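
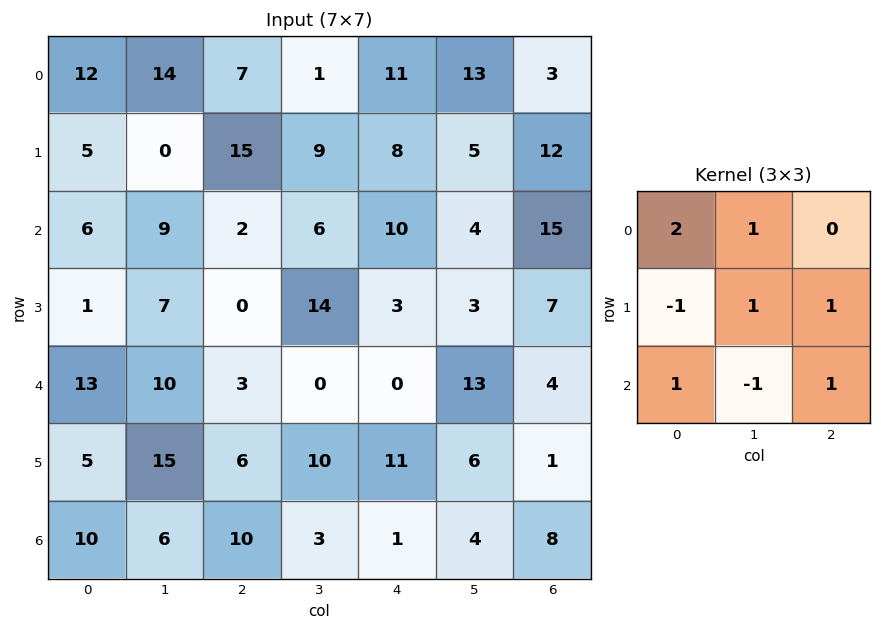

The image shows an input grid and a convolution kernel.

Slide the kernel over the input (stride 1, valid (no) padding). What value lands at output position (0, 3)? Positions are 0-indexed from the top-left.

The receptive field on the input at this output position is [1 11 13 / 9 8 5 / 6 10 4]. Elementwise product with the kernel and sum: 1·2 + 11·1 + 9·-1 + 8·1 + 5·1 + 6·1 + 10·-1 + 4·1.

17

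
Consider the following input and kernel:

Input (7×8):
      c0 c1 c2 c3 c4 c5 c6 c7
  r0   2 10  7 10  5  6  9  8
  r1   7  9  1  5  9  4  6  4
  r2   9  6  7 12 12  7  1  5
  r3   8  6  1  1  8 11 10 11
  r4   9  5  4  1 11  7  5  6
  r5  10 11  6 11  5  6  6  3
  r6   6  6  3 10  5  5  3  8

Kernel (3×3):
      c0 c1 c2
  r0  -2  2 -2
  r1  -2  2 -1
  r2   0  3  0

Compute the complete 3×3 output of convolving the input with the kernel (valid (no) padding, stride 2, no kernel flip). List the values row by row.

Output[0,0]: The receptive field on the input at this output position is [2 10 7 / 7 9 1 / 9 6 7]. Elementwise product with the kernel and sum: 2·-2 + 10·2 + 7·-2 + 7·-2 + 9·2 + 1·-1 + 6·3.

23 31 -11
-10 -19 5
-2 7 -7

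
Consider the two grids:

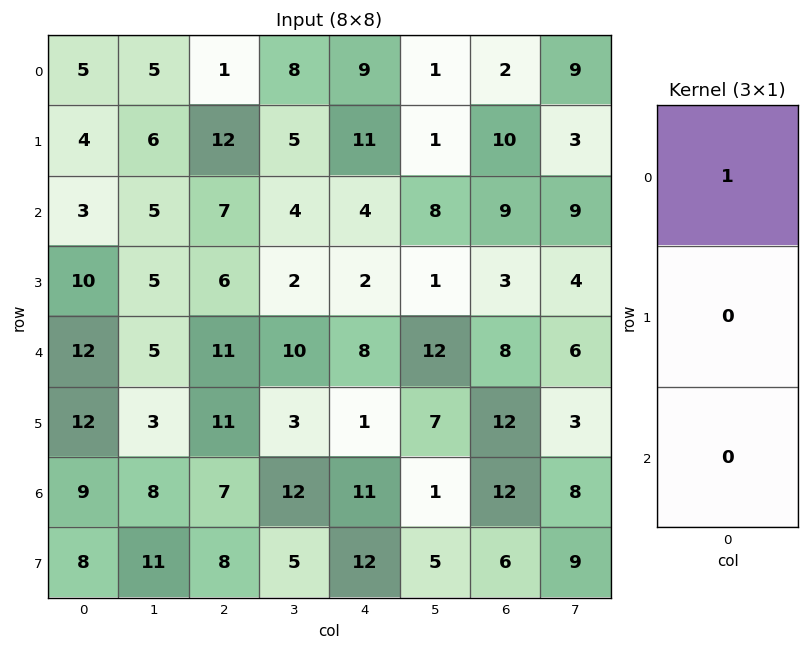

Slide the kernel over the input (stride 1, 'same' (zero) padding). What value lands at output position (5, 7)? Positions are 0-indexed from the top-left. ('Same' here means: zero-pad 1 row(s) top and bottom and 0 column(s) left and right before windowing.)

6

The receptive field on the zero-padded input at this output position is [6 / 3 / 8]. Elementwise product with the kernel and sum: 6·1.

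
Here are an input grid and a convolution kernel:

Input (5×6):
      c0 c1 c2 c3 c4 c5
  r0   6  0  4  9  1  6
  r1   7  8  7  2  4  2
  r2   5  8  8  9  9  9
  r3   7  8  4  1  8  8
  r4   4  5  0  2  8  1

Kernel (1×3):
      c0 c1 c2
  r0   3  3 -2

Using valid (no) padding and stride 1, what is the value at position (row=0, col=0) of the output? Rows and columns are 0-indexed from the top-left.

The receptive field on the input at this output position is [6 0 4]. Elementwise product with the kernel and sum: 6·3 + 0·3 + 4·-2.

10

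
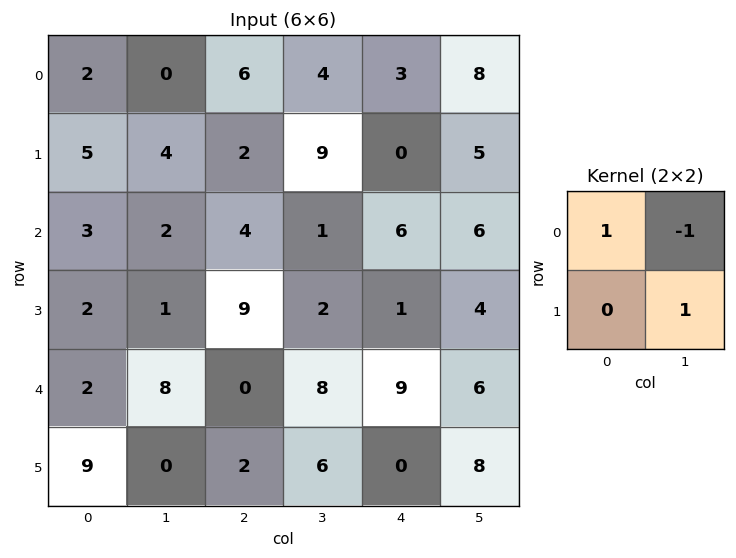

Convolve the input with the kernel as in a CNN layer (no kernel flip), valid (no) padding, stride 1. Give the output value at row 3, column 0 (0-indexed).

9

The receptive field on the input at this output position is [2 1 / 2 8]. Elementwise product with the kernel and sum: 2·1 + 1·-1 + 8·1.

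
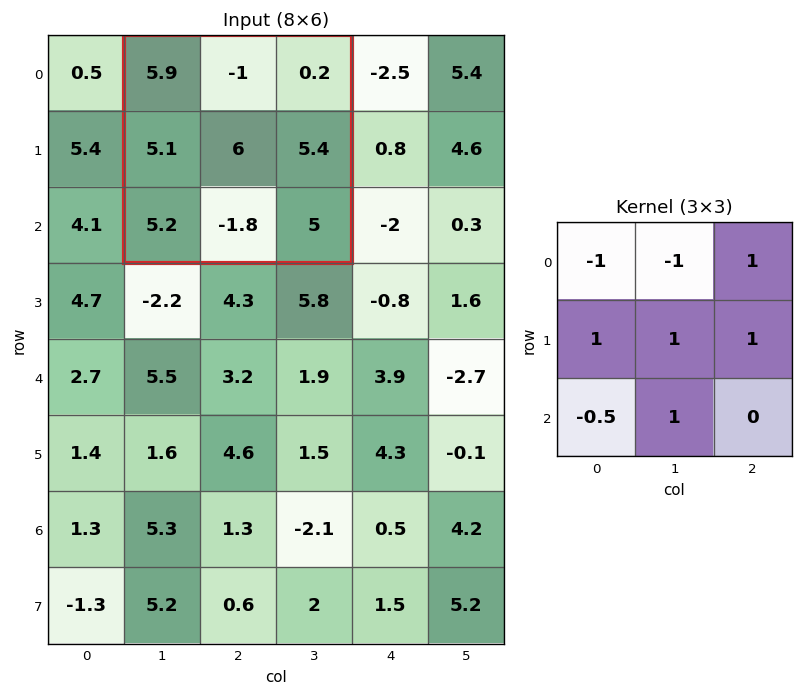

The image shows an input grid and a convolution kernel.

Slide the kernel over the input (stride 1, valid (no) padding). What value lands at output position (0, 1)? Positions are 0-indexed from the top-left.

7.4

The receptive field on the input at this output position is [5.9 -1 0.2 / 5.1 6 5.4 / 5.2 -1.8 5]. Elementwise product with the kernel and sum: 5.9·-1 + -1·-1 + 0.2·1 + 5.1·1 + 6·1 + 5.4·1 + 5.2·-0.5 + -1.8·1.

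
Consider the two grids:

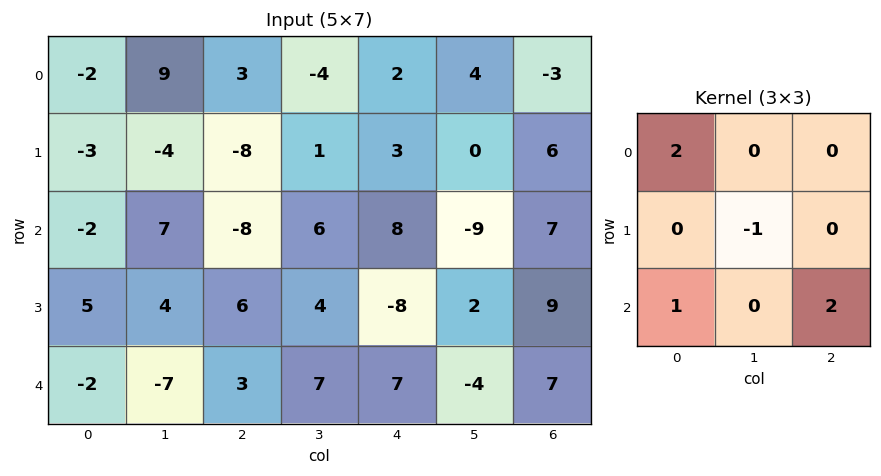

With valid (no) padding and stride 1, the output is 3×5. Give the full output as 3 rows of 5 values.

Output[0,0]: The receptive field on the input at this output position is [-2 9 3 / -3 -4 -8 / -2 7 -8]. Elementwise product with the kernel and sum: -2·2 + -4·-1 + -2·1 + -8·2.
Output[0,1]: The receptive field on the input at this output position is [9 3 -4 / -4 -8 1 / 7 -8 6]. Elementwise product with the kernel and sum: 9·2 + -8·-1 + 7·1 + 6·2.

-18 45 13 -23 26
4 12 -32 2 25
-4 15 -3 19 35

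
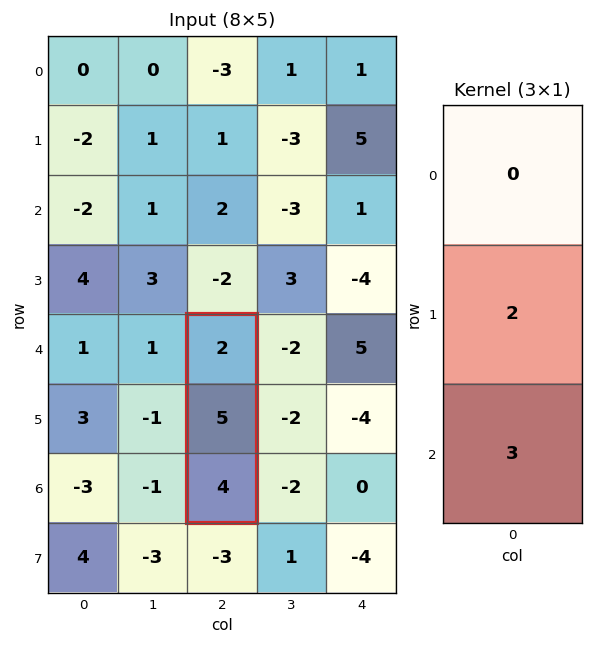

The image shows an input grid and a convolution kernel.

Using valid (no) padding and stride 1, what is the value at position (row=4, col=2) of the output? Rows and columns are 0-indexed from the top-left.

The receptive field on the input at this output position is [2 / 5 / 4]. Elementwise product with the kernel and sum: 5·2 + 4·3.

22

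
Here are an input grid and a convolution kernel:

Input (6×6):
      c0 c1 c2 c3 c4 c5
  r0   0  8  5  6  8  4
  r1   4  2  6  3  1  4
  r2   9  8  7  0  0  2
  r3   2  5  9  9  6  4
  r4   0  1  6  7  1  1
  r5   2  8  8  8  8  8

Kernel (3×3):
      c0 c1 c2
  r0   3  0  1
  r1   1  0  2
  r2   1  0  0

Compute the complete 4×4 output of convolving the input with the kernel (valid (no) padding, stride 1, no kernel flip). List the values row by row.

Output[0,0]: The receptive field on the input at this output position is [0 8 5 / 4 2 6 / 9 8 7]. Elementwise product with the kernel and sum: 0·3 + 5·1 + 4·1 + 6·2 + 9·1.

30 46 38 33
43 22 35 26
54 48 48 26
29 47 49 48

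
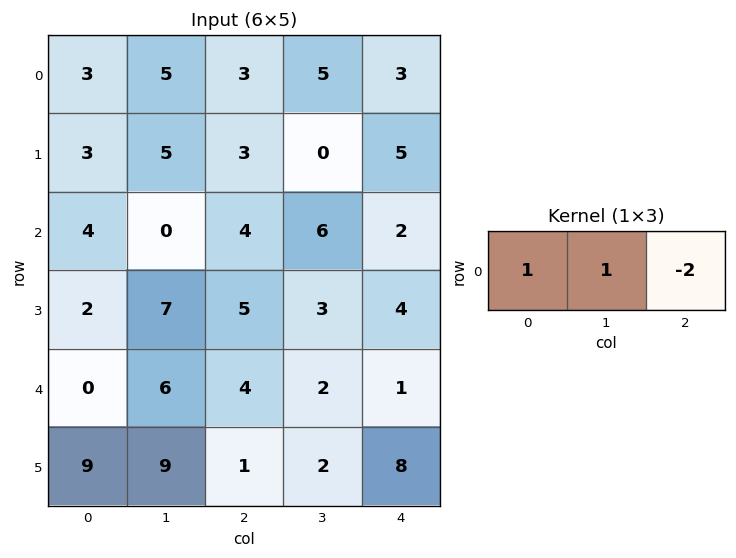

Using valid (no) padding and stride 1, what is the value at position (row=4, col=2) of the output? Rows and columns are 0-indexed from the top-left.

The receptive field on the input at this output position is [4 2 1]. Elementwise product with the kernel and sum: 4·1 + 2·1 + 1·-2.

4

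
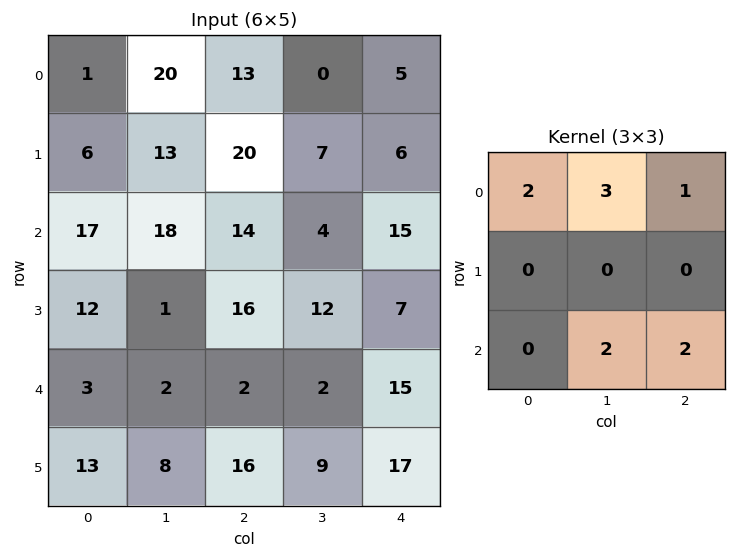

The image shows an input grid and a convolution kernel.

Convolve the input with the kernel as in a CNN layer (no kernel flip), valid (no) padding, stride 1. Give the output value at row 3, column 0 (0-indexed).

The receptive field on the input at this output position is [12 1 16 / 3 2 2 / 13 8 16]. Elementwise product with the kernel and sum: 12·2 + 1·3 + 16·1 + 8·2 + 16·2.

91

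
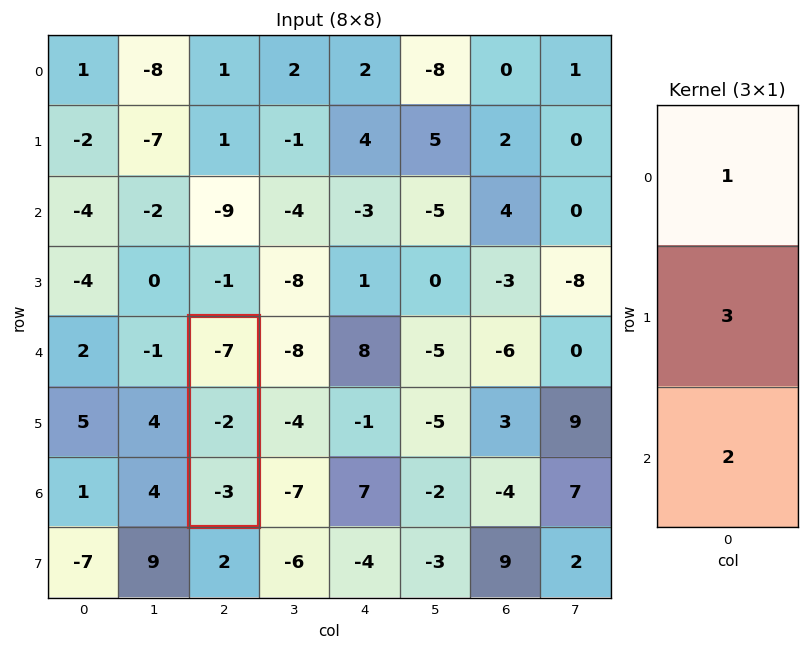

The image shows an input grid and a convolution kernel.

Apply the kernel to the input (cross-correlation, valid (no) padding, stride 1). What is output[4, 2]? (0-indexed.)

-19

The receptive field on the input at this output position is [-7 / -2 / -3]. Elementwise product with the kernel and sum: -7·1 + -2·3 + -3·2.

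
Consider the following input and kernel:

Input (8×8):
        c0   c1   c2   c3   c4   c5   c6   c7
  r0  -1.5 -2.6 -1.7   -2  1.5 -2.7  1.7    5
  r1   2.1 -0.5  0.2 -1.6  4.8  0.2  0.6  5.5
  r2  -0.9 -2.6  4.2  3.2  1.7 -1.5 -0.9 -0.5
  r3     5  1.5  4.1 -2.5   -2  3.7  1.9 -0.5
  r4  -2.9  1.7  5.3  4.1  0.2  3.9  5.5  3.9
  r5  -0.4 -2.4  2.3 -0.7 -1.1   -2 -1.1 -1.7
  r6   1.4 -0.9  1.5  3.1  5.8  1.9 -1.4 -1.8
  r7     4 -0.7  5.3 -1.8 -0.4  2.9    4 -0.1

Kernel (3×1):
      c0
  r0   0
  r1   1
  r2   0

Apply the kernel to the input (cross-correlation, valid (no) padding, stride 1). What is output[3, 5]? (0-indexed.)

3.9

The receptive field on the input at this output position is [3.7 / 3.9 / -2]. Elementwise product with the kernel and sum: 3.9·1.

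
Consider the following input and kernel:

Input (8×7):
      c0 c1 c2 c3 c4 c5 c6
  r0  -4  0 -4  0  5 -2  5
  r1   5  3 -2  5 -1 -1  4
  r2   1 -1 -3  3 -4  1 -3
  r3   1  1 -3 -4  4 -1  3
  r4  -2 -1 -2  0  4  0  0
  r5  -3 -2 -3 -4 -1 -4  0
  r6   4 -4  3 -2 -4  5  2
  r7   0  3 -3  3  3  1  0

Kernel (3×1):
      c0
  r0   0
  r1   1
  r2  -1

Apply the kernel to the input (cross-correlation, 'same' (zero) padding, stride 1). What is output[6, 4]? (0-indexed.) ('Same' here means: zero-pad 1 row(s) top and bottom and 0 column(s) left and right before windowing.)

The receptive field on the zero-padded input at this output position is [-1 / -4 / 3]. Elementwise product with the kernel and sum: -4·1 + 3·-1.

-7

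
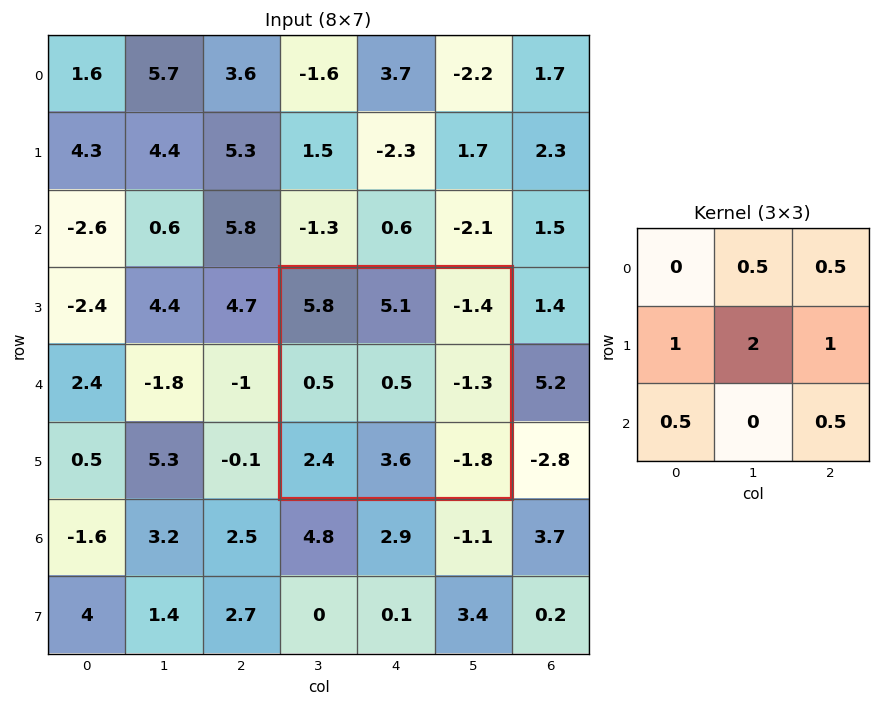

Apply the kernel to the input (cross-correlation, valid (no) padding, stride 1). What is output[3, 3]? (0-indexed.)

The receptive field on the input at this output position is [5.8 5.1 -1.4 / 0.5 0.5 -1.3 / 2.4 3.6 -1.8]. Elementwise product with the kernel and sum: 5.1·0.5 + -1.4·0.5 + 0.5·1 + 0.5·2 + -1.3·1 + 2.4·0.5 + -1.8·0.5.

2.35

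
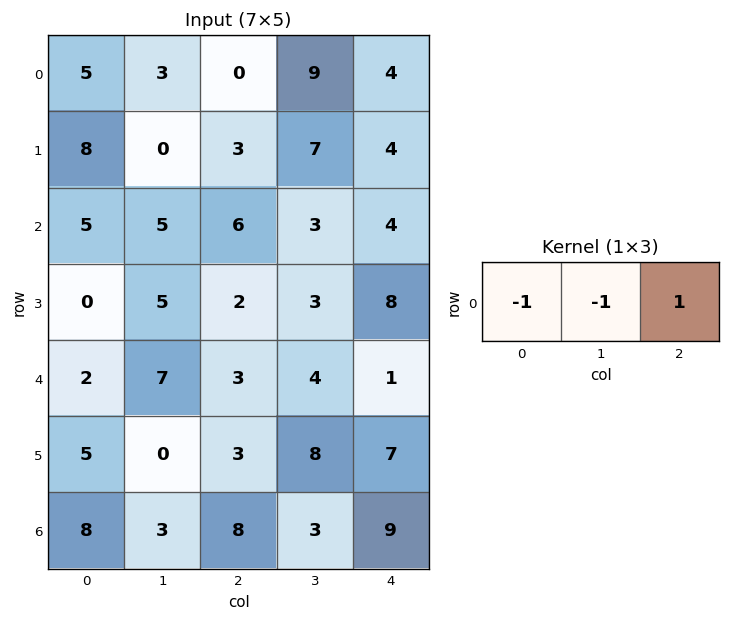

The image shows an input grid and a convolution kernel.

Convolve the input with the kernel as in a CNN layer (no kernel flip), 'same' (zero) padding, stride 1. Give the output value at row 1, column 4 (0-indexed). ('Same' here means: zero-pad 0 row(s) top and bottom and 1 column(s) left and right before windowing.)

-11

The receptive field on the zero-padded input at this output position is [7 4 0]. Elementwise product with the kernel and sum: 7·-1 + 4·-1 + 0·1.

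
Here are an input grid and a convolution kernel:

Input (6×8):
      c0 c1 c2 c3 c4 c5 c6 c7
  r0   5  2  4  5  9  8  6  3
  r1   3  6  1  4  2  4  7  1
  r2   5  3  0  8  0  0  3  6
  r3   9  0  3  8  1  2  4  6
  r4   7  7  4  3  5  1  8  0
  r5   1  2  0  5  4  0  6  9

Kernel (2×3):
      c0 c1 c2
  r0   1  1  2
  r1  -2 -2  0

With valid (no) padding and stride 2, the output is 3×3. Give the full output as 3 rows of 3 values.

Output[0,0]: The receptive field on the input at this output position is [5 2 4 / 3 6 1]. Elementwise product with the kernel and sum: 5·1 + 2·1 + 4·2 + 3·-2 + 6·-2.
Output[0,1]: The receptive field on the input at this output position is [4 5 9 / 1 4 2]. Elementwise product with the kernel and sum: 4·1 + 5·1 + 9·2 + 1·-2 + 4·-2.

-3 17 17
-10 -14 0
16 7 14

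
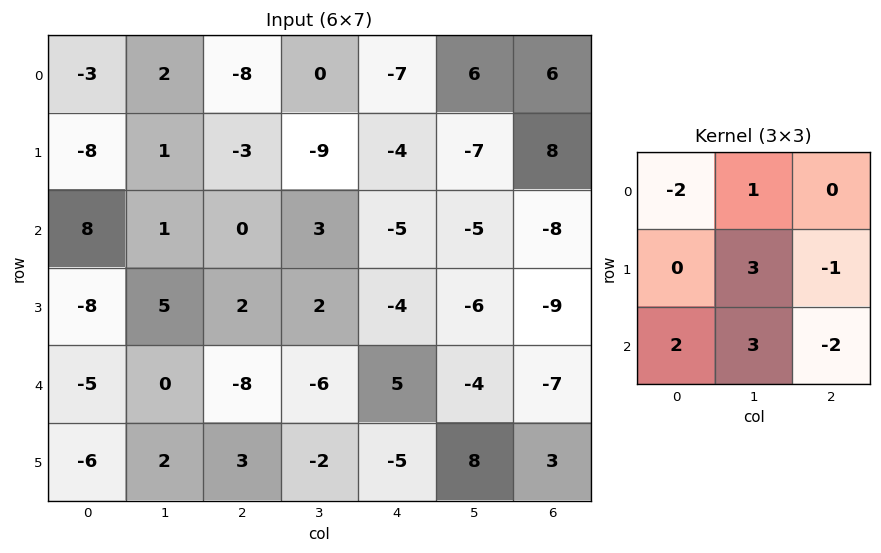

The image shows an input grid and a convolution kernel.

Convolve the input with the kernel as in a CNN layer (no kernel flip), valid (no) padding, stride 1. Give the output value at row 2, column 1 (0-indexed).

-10

The receptive field on the input at this output position is [1 0 3 / 5 2 2 / 0 -8 -6]. Elementwise product with the kernel and sum: 1·-2 + 0·1 + 2·3 + 2·-1 + 0·2 + -8·3 + -6·-2.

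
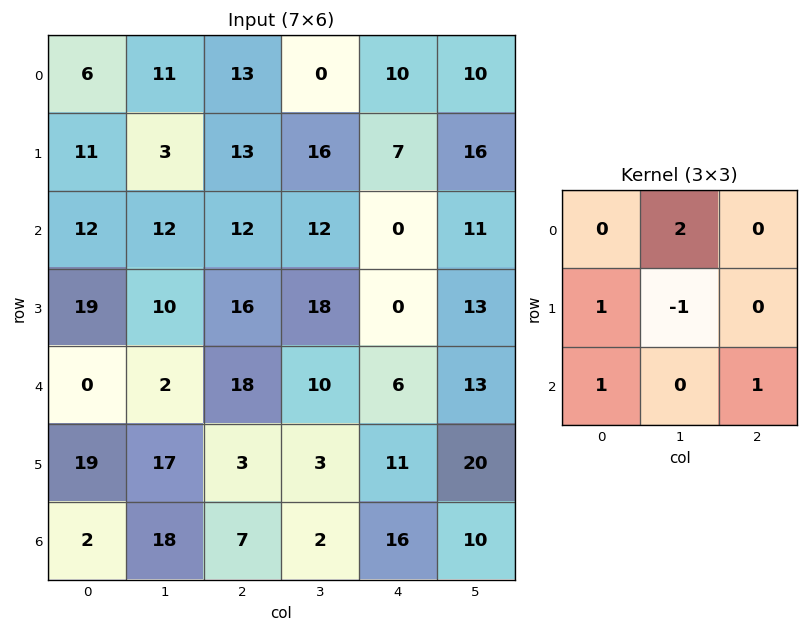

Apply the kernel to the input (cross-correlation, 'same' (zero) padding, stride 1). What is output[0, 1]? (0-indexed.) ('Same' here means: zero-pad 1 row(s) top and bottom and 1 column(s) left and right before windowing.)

The receptive field on the zero-padded input at this output position is [0 0 0 / 6 11 13 / 11 3 13]. Elementwise product with the kernel and sum: 0·2 + 6·1 + 11·-1 + 11·1 + 13·1.

19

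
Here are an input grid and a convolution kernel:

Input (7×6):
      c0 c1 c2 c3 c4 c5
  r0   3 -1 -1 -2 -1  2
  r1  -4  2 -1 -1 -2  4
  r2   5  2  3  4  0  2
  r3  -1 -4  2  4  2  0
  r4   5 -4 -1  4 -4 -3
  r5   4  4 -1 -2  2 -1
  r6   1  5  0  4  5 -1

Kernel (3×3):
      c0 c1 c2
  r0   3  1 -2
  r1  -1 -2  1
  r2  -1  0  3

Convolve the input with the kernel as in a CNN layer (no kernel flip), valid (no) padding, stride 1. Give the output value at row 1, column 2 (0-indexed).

-7

The receptive field on the input at this output position is [-1 -1 -2 / 3 4 0 / 2 4 2]. Elementwise product with the kernel and sum: -1·3 + -1·1 + -2·-2 + 3·-1 + 4·-2 + 0·1 + 2·-1 + 2·3.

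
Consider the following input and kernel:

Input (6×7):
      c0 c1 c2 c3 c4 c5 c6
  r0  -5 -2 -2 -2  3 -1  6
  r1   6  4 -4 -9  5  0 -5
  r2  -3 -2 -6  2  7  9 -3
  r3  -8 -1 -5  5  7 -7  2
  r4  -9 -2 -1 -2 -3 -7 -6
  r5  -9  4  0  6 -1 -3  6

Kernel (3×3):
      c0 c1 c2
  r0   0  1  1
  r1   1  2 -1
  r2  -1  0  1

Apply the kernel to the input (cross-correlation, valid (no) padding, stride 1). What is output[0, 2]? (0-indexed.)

-13

The receptive field on the input at this output position is [-2 -2 3 / -4 -9 5 / -6 2 7]. Elementwise product with the kernel and sum: -2·1 + 3·1 + -4·1 + -9·2 + 5·-1 + -6·-1 + 7·1.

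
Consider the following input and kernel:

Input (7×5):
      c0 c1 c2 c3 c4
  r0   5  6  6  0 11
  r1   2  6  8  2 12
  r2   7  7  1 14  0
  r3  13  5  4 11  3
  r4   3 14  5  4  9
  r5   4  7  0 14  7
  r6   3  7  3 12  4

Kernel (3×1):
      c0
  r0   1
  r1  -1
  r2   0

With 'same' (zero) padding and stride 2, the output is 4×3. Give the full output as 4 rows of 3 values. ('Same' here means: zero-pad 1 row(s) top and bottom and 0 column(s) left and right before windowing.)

Output[0,0]: The receptive field on the zero-padded input at this output position is [0 / 5 / 2]. Elementwise product with the kernel and sum: 0·1 + 5·-1.

-5 -6 -11
-5 7 12
10 -1 -6
1 -3 3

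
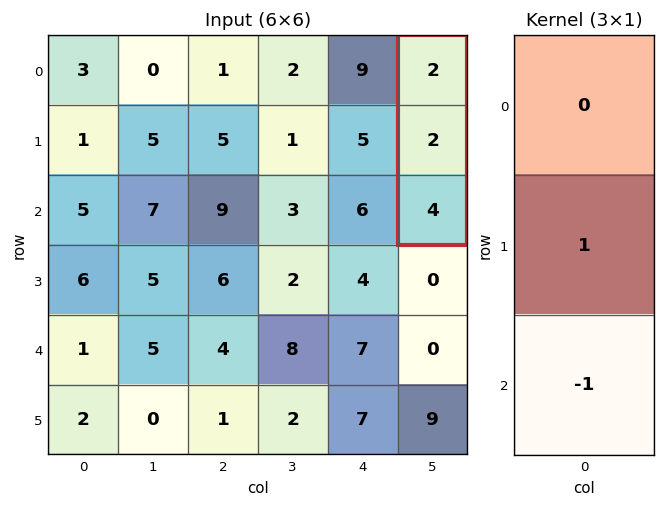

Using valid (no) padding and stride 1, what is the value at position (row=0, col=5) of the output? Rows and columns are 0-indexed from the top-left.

The receptive field on the input at this output position is [2 / 2 / 4]. Elementwise product with the kernel and sum: 2·1 + 4·-1.

-2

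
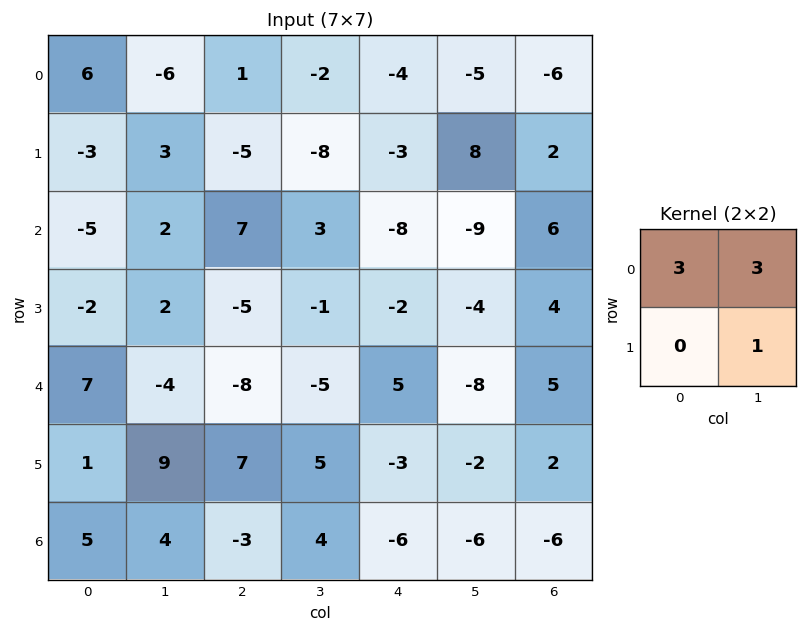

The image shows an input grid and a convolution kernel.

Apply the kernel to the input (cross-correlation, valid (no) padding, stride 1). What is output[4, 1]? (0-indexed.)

The receptive field on the input at this output position is [-4 -8 / 9 7]. Elementwise product with the kernel and sum: -4·3 + -8·3 + 7·1.

-29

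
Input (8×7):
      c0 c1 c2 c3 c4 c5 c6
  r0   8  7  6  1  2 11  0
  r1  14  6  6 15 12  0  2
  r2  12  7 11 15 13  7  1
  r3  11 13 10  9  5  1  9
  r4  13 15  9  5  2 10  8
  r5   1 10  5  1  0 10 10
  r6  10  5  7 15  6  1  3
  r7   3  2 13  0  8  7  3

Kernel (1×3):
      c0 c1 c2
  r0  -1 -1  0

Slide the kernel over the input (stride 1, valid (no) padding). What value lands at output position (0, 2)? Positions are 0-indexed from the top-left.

-7

The receptive field on the input at this output position is [6 1 2]. Elementwise product with the kernel and sum: 6·-1 + 1·-1.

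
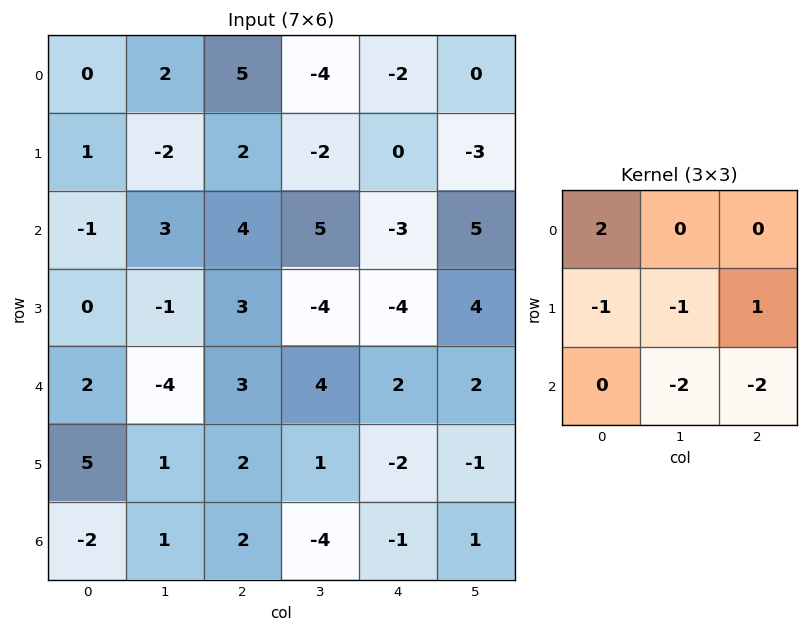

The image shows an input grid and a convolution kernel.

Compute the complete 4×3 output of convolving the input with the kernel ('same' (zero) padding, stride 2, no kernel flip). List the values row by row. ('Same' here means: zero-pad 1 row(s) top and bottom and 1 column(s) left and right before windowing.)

4 -11 12
6 -4 -1
-18 -3 -6
3 -5 8

Output[0,0]: The receptive field on the zero-padded input at this output position is [0 0 0 / 0 0 2 / 0 1 -2]. Elementwise product with the kernel and sum: 0·2 + 0·-1 + 0·-1 + 2·1 + 1·-2 + -2·-2.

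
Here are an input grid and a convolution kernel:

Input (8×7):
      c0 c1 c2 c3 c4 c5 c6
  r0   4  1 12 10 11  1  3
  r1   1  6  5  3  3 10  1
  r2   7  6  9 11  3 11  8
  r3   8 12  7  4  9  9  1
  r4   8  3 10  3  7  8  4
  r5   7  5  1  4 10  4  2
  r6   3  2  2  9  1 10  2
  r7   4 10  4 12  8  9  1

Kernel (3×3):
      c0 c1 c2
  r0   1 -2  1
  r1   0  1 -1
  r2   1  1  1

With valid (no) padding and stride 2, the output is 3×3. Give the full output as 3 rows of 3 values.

Output[0,0]: The receptive field on the input at this output position is [4 1 12 / 1 6 5 / 7 6 9]. Elementwise product with the kernel and sum: 4·1 + 1·-2 + 12·1 + 6·1 + 5·-1 + 7·1 + 6·1 + 9·1.

37 26 43
30 5 16
23 17 10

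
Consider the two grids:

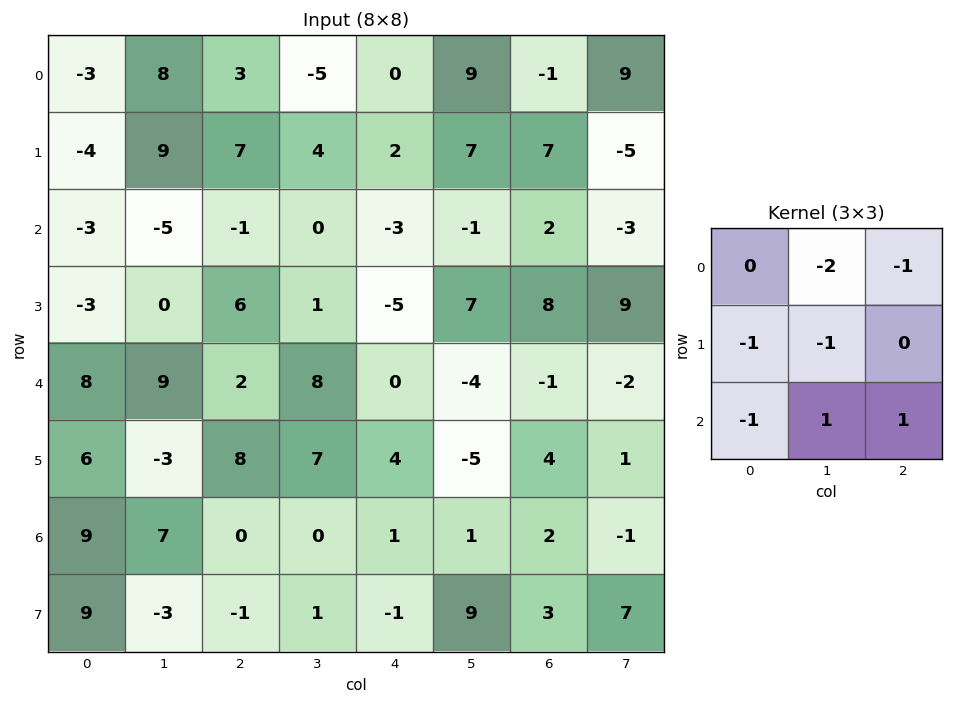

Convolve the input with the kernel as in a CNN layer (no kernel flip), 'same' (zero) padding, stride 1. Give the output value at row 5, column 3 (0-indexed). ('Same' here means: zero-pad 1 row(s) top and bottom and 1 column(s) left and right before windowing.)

The receptive field on the zero-padded input at this output position is [2 8 0 / 8 7 4 / 0 0 1]. Elementwise product with the kernel and sum: 8·-2 + 0·-1 + 8·-1 + 7·-1 + 0·-1 + 0·1 + 1·1.

-30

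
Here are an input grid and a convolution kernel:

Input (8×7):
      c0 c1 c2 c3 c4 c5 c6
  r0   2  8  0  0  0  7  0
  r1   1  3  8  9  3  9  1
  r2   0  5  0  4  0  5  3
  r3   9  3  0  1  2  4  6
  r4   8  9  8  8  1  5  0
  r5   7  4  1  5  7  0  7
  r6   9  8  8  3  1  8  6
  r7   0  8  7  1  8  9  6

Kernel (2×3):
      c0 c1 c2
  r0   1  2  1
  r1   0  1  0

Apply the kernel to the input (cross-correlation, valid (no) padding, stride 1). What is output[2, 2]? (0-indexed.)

The receptive field on the input at this output position is [0 4 0 / 0 1 2]. Elementwise product with the kernel and sum: 0·1 + 4·2 + 0·1 + 1·1.

9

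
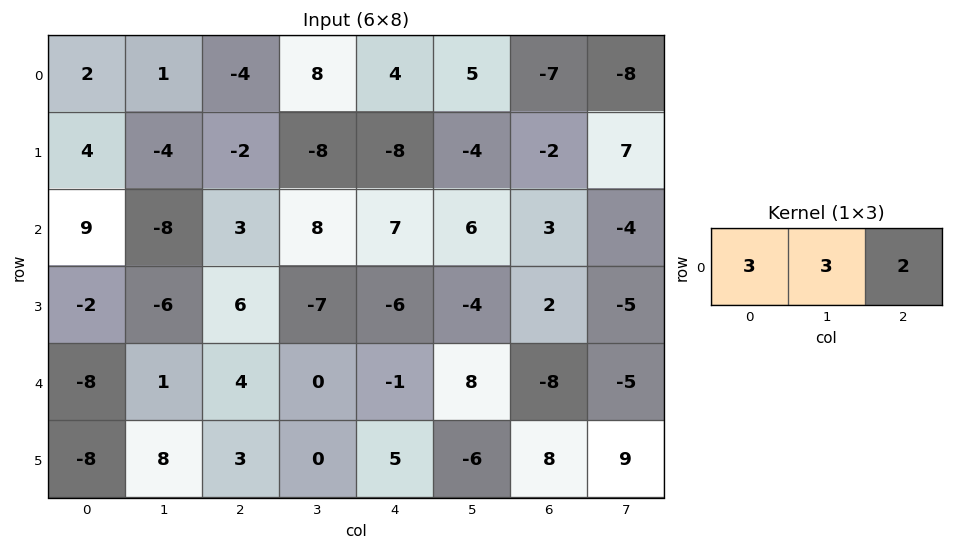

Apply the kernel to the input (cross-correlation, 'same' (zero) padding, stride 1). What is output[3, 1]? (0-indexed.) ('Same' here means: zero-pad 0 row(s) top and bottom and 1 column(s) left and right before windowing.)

The receptive field on the zero-padded input at this output position is [-2 -6 6]. Elementwise product with the kernel and sum: -2·3 + -6·3 + 6·2.

-12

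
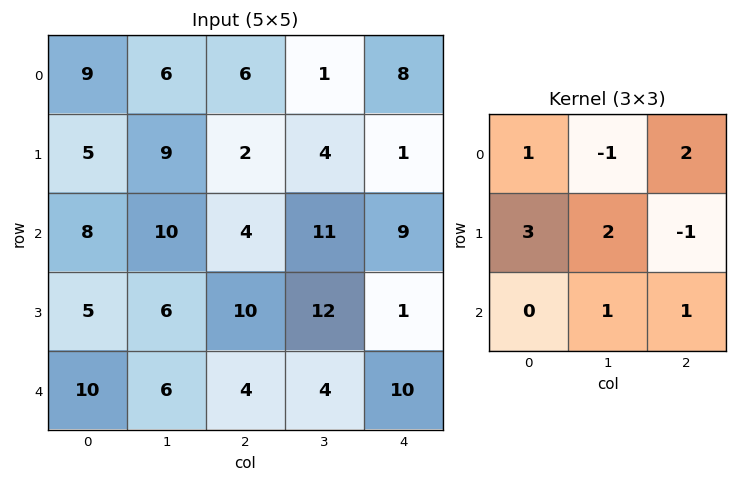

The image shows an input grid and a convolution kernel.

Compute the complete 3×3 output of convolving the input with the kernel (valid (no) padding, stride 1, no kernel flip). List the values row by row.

Output[0,0]: The receptive field on the input at this output position is [9 6 6 / 5 9 2 / 8 10 4]. Elementwise product with the kernel and sum: 9·1 + 6·-1 + 6·2 + 5·3 + 9·2 + 2·-1 + 10·1 + 4·1.
Output[0,1]: The receptive field on the input at this output position is [6 6 1 / 9 2 4 / 10 4 11]. Elementwise product with the kernel and sum: 6·1 + 6·-1 + 1·2 + 9·3 + 2·2 + 4·-1 + 4·1 + 11·1.

60 44 54
56 64 38
33 62 78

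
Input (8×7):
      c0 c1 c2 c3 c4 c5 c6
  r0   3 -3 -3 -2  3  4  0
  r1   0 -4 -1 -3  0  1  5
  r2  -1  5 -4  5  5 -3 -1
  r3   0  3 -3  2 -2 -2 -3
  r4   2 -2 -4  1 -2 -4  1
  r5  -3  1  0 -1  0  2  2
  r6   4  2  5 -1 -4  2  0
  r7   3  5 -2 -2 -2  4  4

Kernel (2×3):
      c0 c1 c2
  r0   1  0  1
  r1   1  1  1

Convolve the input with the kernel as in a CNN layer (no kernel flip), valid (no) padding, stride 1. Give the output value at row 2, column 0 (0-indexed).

The receptive field on the input at this output position is [-1 5 -4 / 0 3 -3]. Elementwise product with the kernel and sum: -1·1 + -4·1 + 0·1 + 3·1 + -3·1.

-5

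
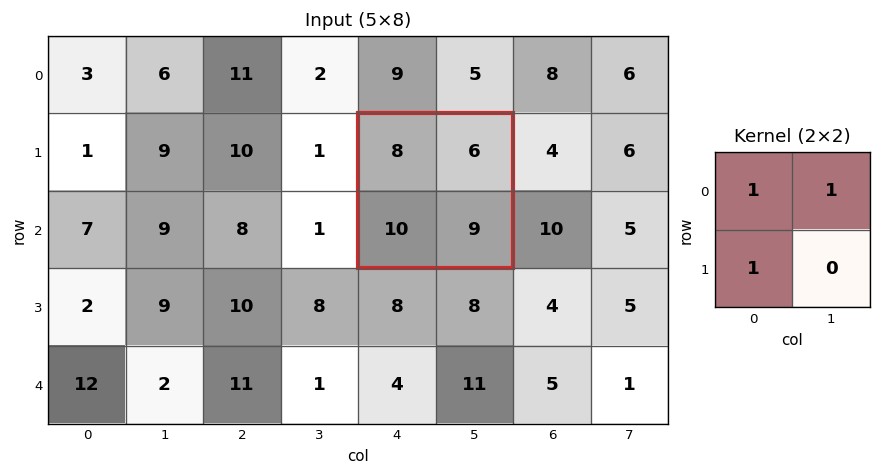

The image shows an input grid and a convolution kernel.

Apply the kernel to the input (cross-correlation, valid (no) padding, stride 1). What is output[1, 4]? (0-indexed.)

24

The receptive field on the input at this output position is [8 6 / 10 9]. Elementwise product with the kernel and sum: 8·1 + 6·1 + 10·1.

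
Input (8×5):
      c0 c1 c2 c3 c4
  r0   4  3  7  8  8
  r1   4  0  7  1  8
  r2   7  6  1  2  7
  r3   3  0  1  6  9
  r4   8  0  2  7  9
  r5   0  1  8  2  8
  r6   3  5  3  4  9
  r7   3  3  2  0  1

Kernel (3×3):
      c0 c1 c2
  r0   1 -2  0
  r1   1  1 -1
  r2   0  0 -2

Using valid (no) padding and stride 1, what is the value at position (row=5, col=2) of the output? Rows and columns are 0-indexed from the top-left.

0

The receptive field on the input at this output position is [8 2 8 / 3 4 9 / 2 0 1]. Elementwise product with the kernel and sum: 8·1 + 2·-2 + 3·1 + 4·1 + 9·-1 + 1·-2.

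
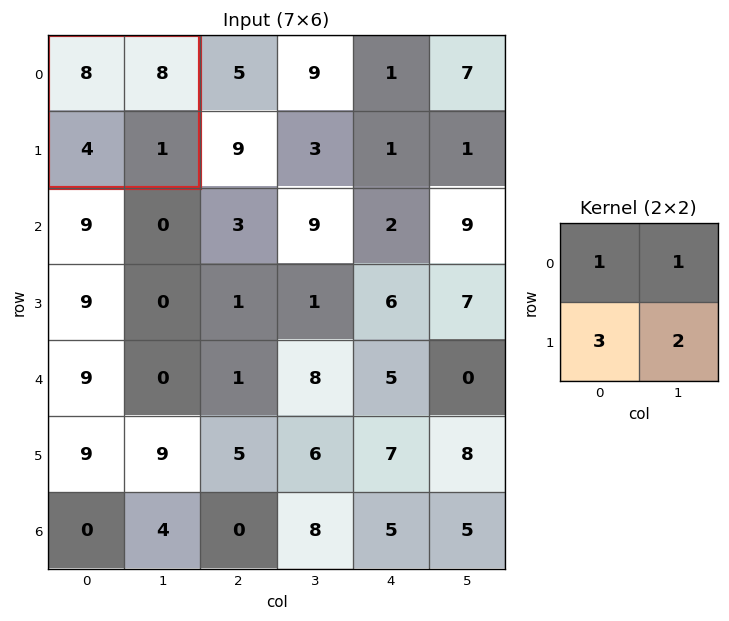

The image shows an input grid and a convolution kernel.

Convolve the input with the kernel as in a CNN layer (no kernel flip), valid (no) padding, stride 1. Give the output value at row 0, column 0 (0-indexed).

30

The receptive field on the input at this output position is [8 8 / 4 1]. Elementwise product with the kernel and sum: 8·1 + 8·1 + 4·3 + 1·2.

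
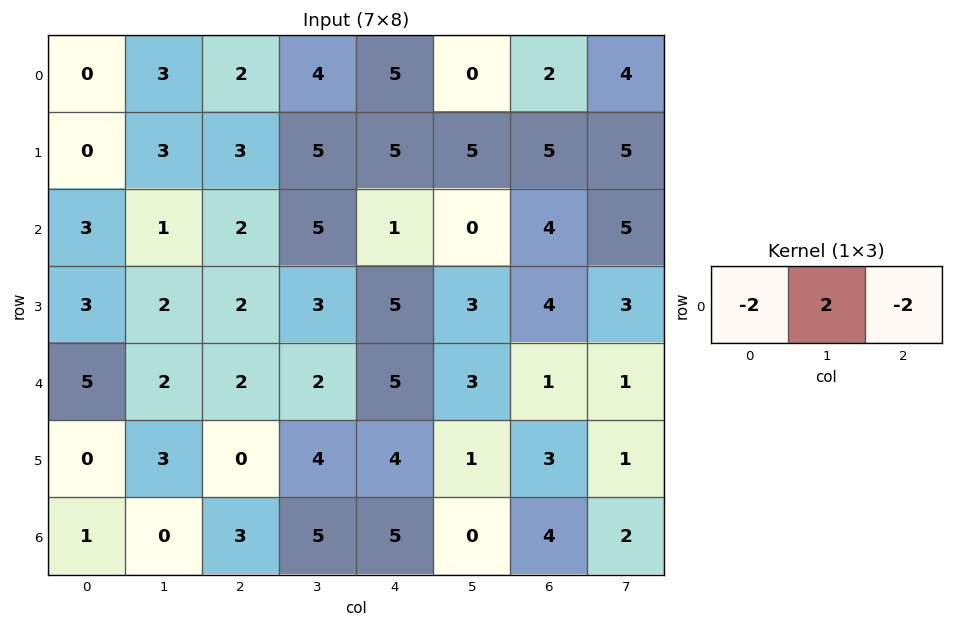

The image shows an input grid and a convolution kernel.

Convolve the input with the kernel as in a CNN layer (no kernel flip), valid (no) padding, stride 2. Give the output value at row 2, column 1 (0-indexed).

-10

The receptive field on the input at this output position is [2 2 5]. Elementwise product with the kernel and sum: 2·-2 + 2·2 + 5·-2.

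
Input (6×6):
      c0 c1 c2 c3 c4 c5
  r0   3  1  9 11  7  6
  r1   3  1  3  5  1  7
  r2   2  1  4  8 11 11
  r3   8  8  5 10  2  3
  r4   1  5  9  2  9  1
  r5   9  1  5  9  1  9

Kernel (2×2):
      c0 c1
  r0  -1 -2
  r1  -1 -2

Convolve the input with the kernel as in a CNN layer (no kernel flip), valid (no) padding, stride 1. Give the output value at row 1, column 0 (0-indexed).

The receptive field on the input at this output position is [3 1 / 2 1]. Elementwise product with the kernel and sum: 3·-1 + 1·-2 + 2·-1 + 1·-2.

-9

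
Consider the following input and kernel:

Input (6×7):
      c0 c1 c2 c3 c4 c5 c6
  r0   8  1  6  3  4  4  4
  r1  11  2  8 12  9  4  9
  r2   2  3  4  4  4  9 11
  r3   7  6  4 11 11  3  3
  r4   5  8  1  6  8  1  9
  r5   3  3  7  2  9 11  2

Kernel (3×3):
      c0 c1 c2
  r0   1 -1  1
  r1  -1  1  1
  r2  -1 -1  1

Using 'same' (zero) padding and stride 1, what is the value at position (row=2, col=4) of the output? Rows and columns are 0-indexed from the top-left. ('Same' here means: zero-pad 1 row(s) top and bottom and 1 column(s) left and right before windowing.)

-3

The receptive field on the zero-padded input at this output position is [12 9 4 / 4 4 9 / 11 11 3]. Elementwise product with the kernel and sum: 12·1 + 9·-1 + 4·1 + 4·-1 + 4·1 + 9·1 + 11·-1 + 11·-1 + 3·1.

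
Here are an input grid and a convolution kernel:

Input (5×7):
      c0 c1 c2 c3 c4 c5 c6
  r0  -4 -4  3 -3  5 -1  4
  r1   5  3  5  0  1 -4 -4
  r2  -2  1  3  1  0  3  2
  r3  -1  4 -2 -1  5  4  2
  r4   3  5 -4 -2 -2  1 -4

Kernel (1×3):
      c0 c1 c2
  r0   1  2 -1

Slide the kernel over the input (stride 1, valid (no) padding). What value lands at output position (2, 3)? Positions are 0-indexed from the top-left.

The receptive field on the input at this output position is [1 0 3]. Elementwise product with the kernel and sum: 1·1 + 0·2 + 3·-1.

-2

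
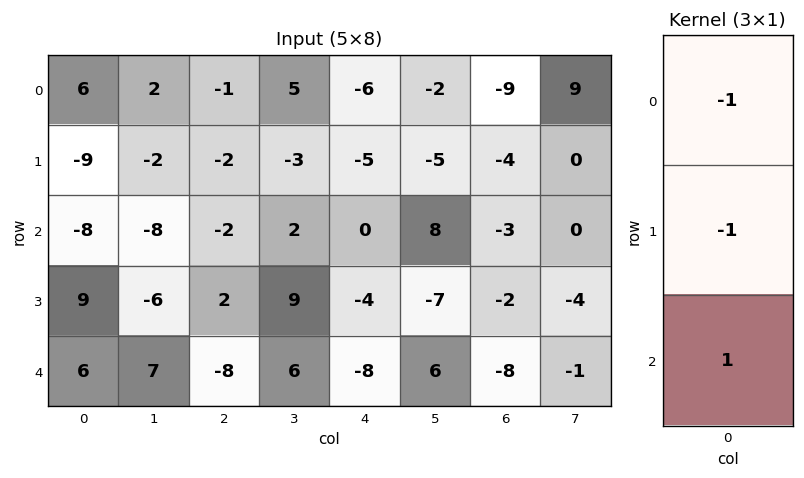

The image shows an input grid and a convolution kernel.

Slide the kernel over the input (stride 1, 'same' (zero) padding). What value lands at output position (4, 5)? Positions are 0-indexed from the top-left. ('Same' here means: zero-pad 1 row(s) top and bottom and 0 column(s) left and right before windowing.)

The receptive field on the zero-padded input at this output position is [-7 / 6 / 0]. Elementwise product with the kernel and sum: -7·-1 + 6·-1 + 0·1.

1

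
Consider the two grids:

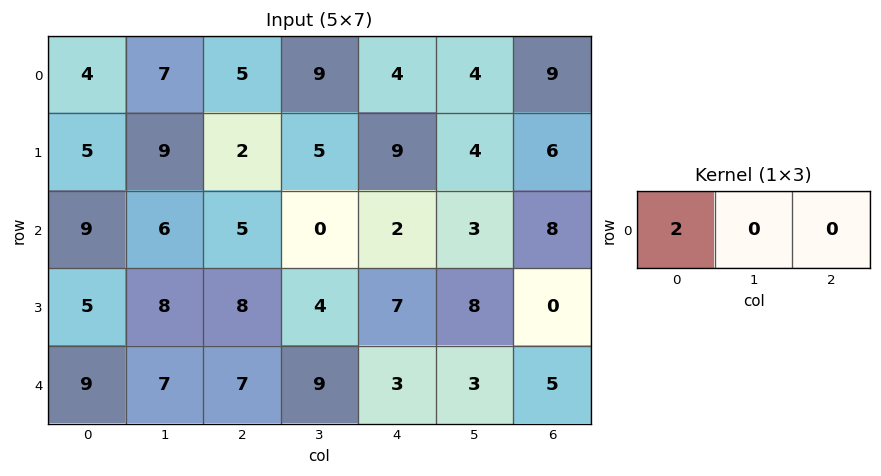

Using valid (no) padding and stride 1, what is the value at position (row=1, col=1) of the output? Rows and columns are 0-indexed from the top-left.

18

The receptive field on the input at this output position is [9 2 5]. Elementwise product with the kernel and sum: 9·2.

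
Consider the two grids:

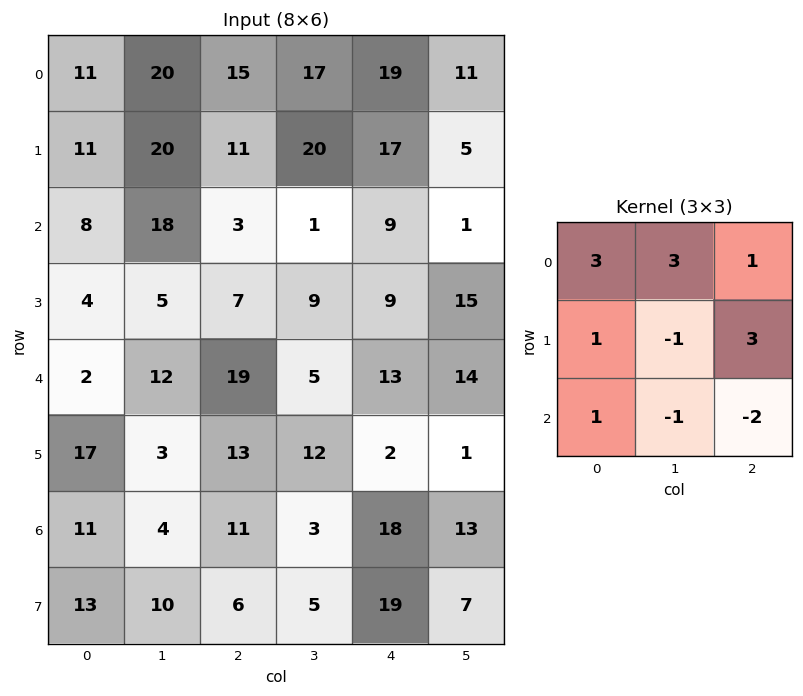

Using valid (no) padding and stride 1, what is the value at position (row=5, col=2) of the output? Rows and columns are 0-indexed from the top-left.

102

The receptive field on the input at this output position is [13 12 2 / 11 3 18 / 6 5 19]. Elementwise product with the kernel and sum: 13·3 + 12·3 + 2·1 + 11·1 + 3·-1 + 18·3 + 6·1 + 5·-1 + 19·-2.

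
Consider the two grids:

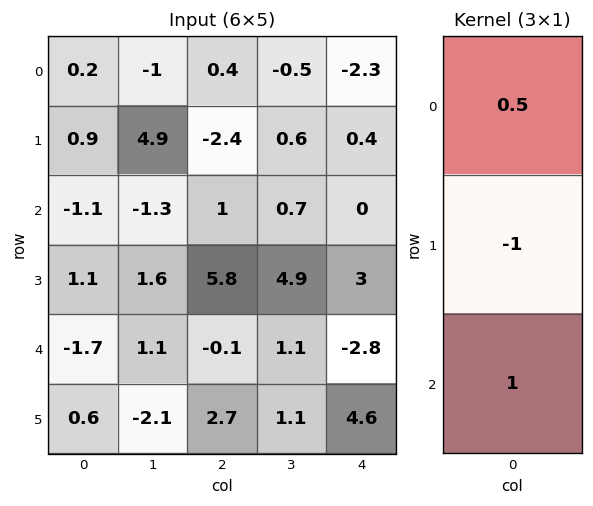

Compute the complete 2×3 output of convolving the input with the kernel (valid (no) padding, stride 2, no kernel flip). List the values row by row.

-1.9 3.6 -1.55
-3.35 -5.4 -5.8

Output[0,0]: The receptive field on the input at this output position is [0.2 / 0.9 / -1.1]. Elementwise product with the kernel and sum: 0.2·0.5 + 0.9·-1 + -1.1·1.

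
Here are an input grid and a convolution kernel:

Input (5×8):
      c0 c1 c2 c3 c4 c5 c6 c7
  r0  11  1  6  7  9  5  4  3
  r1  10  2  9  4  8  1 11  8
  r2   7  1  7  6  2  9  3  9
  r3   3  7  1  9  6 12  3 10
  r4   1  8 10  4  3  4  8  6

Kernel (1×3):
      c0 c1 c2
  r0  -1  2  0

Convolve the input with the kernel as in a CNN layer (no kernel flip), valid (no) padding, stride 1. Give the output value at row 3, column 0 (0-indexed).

11

The receptive field on the input at this output position is [3 7 1]. Elementwise product with the kernel and sum: 3·-1 + 7·2.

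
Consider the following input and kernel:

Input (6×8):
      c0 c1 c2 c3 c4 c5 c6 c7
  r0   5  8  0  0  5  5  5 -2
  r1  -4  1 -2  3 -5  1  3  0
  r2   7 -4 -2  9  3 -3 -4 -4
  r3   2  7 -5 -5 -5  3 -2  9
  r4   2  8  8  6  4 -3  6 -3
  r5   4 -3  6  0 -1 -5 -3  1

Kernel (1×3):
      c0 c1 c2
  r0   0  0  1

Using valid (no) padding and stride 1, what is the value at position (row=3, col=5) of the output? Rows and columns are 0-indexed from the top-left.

The receptive field on the input at this output position is [3 -2 9]. Elementwise product with the kernel and sum: 9·1.

9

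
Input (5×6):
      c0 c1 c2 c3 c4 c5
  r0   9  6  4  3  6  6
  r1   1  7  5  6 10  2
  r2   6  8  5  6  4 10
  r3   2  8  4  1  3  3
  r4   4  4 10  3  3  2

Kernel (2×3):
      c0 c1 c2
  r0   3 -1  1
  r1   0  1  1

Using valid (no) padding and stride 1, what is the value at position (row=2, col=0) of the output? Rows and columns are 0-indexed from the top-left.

27

The receptive field on the input at this output position is [6 8 5 / 2 8 4]. Elementwise product with the kernel and sum: 6·3 + 8·-1 + 5·1 + 8·1 + 4·1.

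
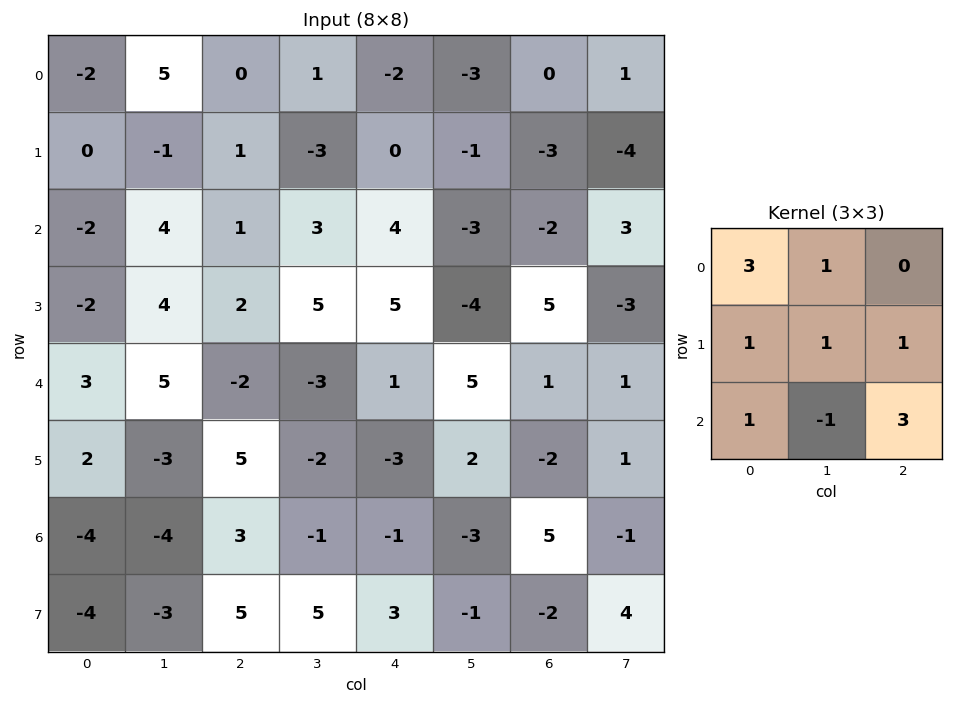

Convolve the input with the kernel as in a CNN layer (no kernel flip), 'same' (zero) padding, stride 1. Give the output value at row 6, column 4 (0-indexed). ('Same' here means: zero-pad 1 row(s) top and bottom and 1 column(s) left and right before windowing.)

The receptive field on the zero-padded input at this output position is [-2 -3 2 / -1 -1 -3 / 5 3 -1]. Elementwise product with the kernel and sum: -2·3 + -3·1 + -1·1 + -1·1 + -3·1 + 5·1 + 3·-1 + -1·3.

-15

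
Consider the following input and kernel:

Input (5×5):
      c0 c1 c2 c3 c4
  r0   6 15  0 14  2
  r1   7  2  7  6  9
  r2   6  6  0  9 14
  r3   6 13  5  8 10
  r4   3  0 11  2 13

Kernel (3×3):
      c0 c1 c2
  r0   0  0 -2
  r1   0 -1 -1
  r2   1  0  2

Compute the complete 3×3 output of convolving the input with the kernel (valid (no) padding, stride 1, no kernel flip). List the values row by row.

Output[0,0]: The receptive field on the input at this output position is [6 15 0 / 7 2 7 / 6 6 0]. Elementwise product with the kernel and sum: 0·-2 + 2·-1 + 7·-1 + 6·1 + 0·2.
Output[0,1]: The receptive field on the input at this output position is [15 0 14 / 2 7 6 / 6 0 9]. Elementwise product with the kernel and sum: 14·-2 + 7·-1 + 6·-1 + 6·1 + 9·2.

-3 -17 9
-4 8 -16
7 -27 -9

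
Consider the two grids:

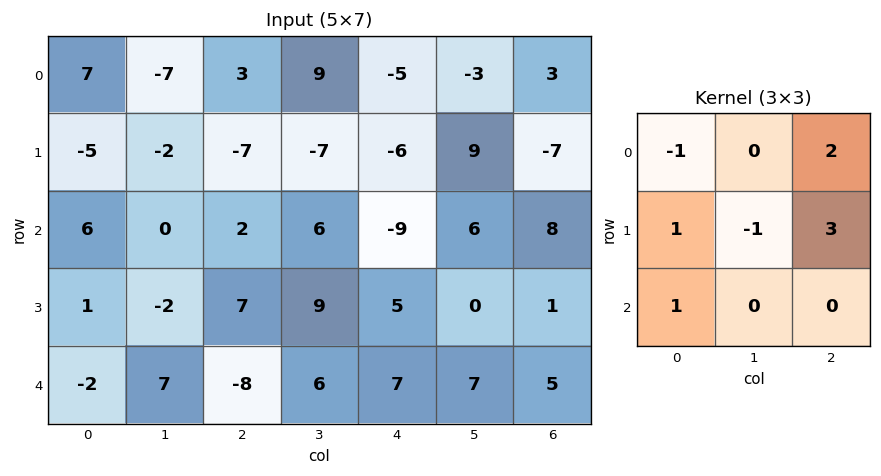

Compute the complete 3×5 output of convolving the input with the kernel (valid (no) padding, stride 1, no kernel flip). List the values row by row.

Output[0,0]: The receptive field on the input at this output position is [7 -7 3 / -5 -2 -7 / 6 0 2]. Elementwise product with the kernel and sum: 7·-1 + 3·2 + -5·1 + -2·-1 + -7·3 + 6·1.

-19 9 -29 17 -34
4 2 -29 67 6
20 37 -15 16 40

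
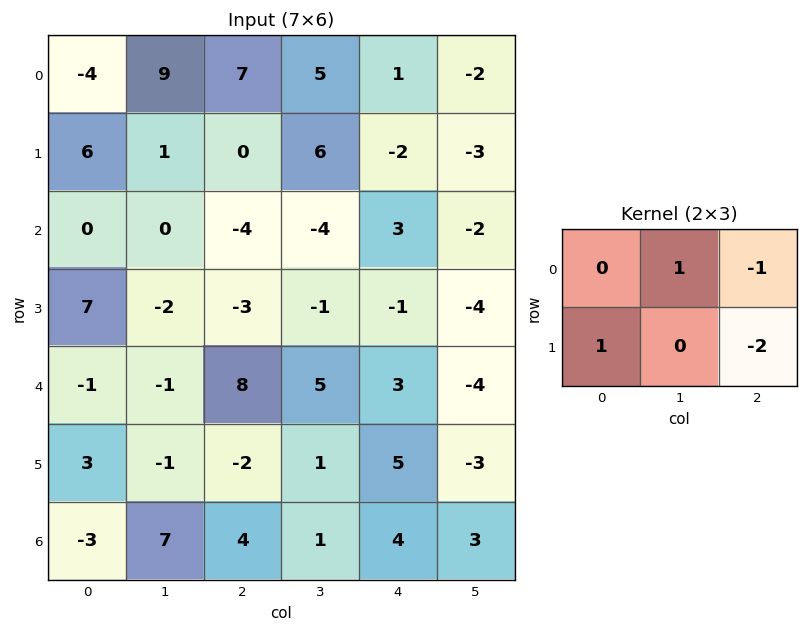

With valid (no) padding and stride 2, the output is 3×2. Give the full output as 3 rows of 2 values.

8 8
17 -8
-2 -10

Output[0,0]: The receptive field on the input at this output position is [-4 9 7 / 6 1 0]. Elementwise product with the kernel and sum: 9·1 + 7·-1 + 6·1 + 0·-2.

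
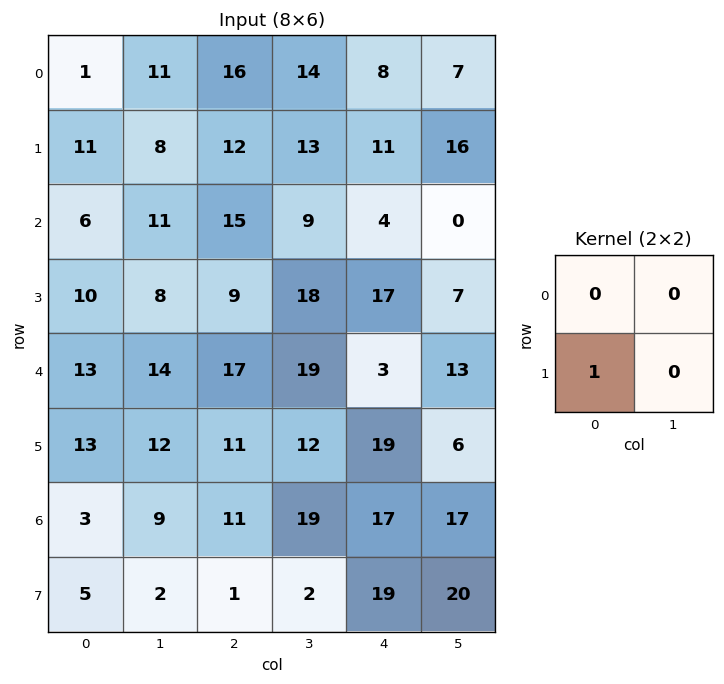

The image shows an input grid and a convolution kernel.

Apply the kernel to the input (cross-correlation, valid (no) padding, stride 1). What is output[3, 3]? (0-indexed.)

The receptive field on the input at this output position is [18 17 / 19 3]. Elementwise product with the kernel and sum: 19·1.

19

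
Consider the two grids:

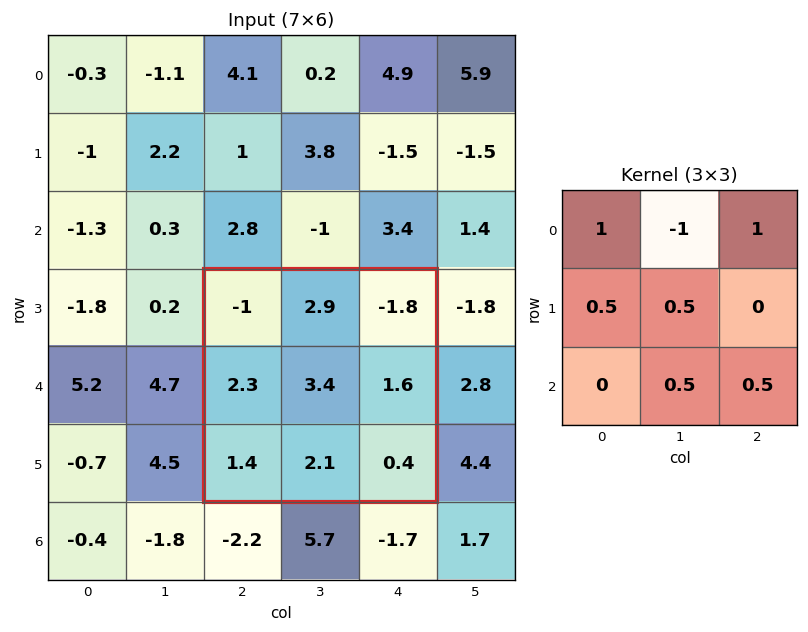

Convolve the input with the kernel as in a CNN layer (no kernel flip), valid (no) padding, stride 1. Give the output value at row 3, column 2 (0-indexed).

The receptive field on the input at this output position is [-1 2.9 -1.8 / 2.3 3.4 1.6 / 1.4 2.1 0.4]. Elementwise product with the kernel and sum: -1·1 + 2.9·-1 + -1.8·1 + 2.3·0.5 + 3.4·0.5 + 2.1·0.5 + 0.4·0.5.

-1.6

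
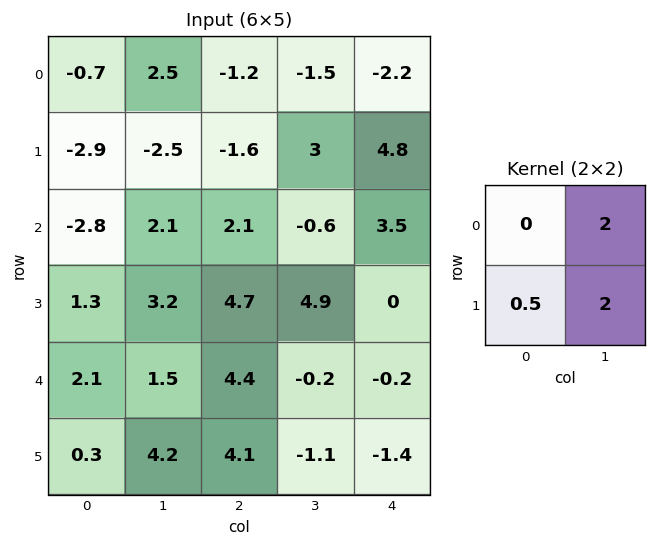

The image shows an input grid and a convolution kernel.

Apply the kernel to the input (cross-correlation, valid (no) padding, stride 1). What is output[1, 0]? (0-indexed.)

The receptive field on the input at this output position is [-2.9 -2.5 / -2.8 2.1]. Elementwise product with the kernel and sum: -2.5·2 + -2.8·0.5 + 2.1·2.

-2.2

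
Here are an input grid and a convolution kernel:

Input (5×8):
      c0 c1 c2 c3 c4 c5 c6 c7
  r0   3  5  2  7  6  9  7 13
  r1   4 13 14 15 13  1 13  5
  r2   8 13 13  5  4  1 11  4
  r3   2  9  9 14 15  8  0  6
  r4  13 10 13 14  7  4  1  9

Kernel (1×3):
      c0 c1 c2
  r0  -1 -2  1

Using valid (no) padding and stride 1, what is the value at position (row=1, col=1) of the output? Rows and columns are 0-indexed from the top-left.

The receptive field on the input at this output position is [13 14 15]. Elementwise product with the kernel and sum: 13·-1 + 14·-2 + 15·1.

-26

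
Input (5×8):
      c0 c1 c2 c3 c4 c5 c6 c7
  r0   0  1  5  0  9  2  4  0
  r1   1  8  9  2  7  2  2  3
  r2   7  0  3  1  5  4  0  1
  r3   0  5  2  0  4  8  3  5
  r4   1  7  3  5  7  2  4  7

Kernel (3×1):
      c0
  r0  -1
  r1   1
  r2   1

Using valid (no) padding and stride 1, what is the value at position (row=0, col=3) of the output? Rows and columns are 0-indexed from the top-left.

The receptive field on the input at this output position is [0 / 2 / 1]. Elementwise product with the kernel and sum: 0·-1 + 2·1 + 1·1.

3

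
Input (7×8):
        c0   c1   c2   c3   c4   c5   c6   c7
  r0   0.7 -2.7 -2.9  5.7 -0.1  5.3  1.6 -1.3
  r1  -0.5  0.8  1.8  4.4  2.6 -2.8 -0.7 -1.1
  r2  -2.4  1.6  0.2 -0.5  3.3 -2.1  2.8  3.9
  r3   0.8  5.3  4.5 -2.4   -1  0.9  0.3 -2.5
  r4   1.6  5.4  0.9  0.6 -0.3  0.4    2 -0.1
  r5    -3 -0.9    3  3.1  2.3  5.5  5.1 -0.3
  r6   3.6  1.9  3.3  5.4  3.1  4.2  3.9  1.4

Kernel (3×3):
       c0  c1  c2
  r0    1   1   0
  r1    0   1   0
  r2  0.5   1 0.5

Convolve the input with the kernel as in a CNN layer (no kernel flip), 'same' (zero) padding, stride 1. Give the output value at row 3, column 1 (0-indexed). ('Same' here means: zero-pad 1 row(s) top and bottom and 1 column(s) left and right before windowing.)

11.15

The receptive field on the zero-padded input at this output position is [-2.4 1.6 0.2 / 0.8 5.3 4.5 / 1.6 5.4 0.9]. Elementwise product with the kernel and sum: -2.4·1 + 1.6·1 + 5.3·1 + 1.6·0.5 + 5.4·1 + 0.9·0.5.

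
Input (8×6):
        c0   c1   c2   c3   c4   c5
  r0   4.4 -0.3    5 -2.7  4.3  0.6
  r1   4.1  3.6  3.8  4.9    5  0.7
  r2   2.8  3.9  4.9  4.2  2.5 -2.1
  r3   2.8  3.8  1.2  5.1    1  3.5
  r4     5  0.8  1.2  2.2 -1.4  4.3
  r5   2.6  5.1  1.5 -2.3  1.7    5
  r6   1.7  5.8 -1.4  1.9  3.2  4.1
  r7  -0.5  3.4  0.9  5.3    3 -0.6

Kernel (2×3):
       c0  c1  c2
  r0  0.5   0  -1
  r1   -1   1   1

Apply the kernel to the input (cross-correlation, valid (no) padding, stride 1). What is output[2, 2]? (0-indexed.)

The receptive field on the input at this output position is [4.9 4.2 2.5 / 1.2 5.1 1]. Elementwise product with the kernel and sum: 4.9·0.5 + 2.5·-1 + 1.2·-1 + 5.1·1 + 1·1.

4.85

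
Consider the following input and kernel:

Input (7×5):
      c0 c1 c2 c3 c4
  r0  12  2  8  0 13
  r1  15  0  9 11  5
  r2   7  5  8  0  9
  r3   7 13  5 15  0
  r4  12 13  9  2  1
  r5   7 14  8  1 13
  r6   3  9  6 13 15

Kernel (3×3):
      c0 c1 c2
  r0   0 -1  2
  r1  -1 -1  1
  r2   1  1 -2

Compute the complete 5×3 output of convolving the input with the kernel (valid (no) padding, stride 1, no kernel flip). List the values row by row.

Output[0,0]: The receptive field on the input at this output position is [12 2 8 / 15 0 9 / 7 5 8]. Elementwise product with the kernel and sum: 2·-1 + 8·2 + 15·-1 + 0·-1 + 9·1 + 7·1 + 5·1 + 8·-2.

4 7 1
24 -12 20
3 7 7
-14 25 -42
-8 -37 -7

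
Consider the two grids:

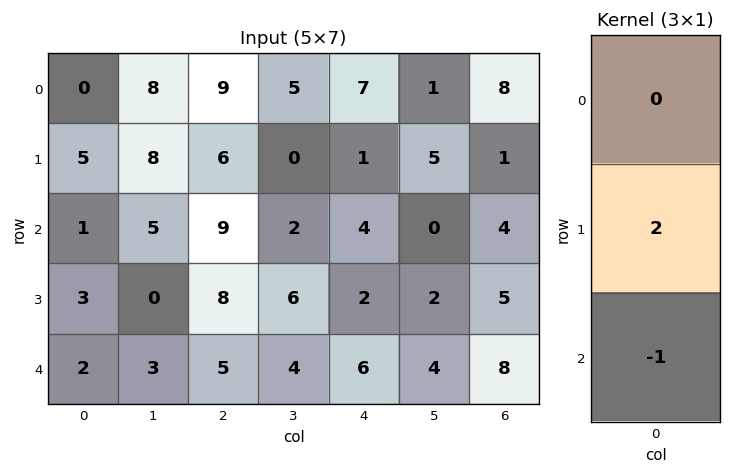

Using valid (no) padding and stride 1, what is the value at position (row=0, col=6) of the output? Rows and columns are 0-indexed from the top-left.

The receptive field on the input at this output position is [8 / 1 / 4]. Elementwise product with the kernel and sum: 1·2 + 4·-1.

-2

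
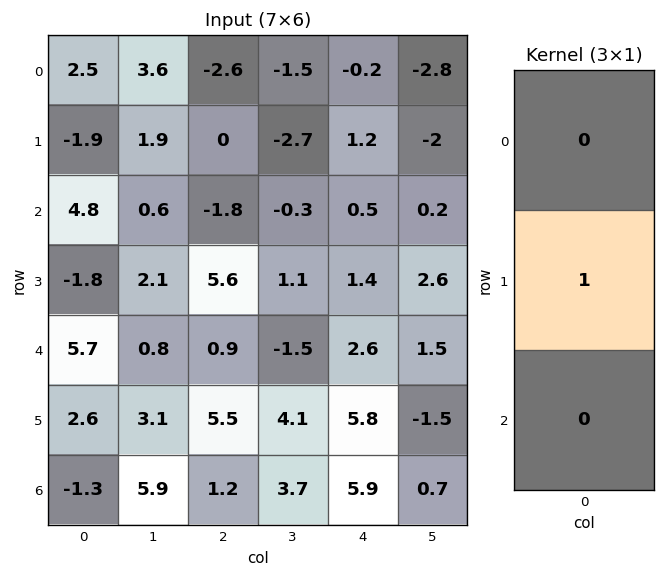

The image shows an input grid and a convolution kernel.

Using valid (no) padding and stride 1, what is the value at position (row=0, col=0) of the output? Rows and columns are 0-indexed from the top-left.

-1.9

The receptive field on the input at this output position is [2.5 / -1.9 / 4.8]. Elementwise product with the kernel and sum: -1.9·1.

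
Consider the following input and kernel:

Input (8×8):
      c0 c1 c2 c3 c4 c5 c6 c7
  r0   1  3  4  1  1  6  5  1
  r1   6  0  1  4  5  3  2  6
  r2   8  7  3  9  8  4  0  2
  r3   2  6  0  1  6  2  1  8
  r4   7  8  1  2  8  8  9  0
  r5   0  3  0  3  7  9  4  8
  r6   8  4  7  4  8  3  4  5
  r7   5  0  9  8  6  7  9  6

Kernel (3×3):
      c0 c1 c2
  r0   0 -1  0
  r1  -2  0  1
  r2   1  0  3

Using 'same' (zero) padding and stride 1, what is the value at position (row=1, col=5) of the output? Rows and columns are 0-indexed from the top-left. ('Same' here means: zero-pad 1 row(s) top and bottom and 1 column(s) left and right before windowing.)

The receptive field on the zero-padded input at this output position is [1 6 5 / 5 3 2 / 8 4 0]. Elementwise product with the kernel and sum: 6·-1 + 5·-2 + 2·1 + 8·1 + 0·3.

-6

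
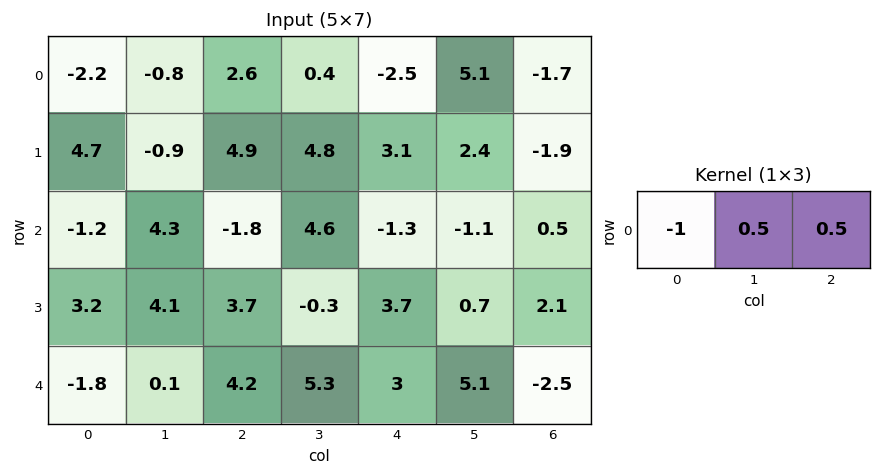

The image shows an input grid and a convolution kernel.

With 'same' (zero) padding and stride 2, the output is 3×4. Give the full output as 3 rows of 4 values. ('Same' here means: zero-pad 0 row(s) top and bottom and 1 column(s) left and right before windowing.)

-1.5 2.3 0.9 -5.95
1.55 -2.9 -5.8 1.35
-0.85 4.65 -1.25 -6.35

Output[0,0]: The receptive field on the zero-padded input at this output position is [0 -2.2 -0.8]. Elementwise product with the kernel and sum: 0·-1 + -2.2·0.5 + -0.8·0.5.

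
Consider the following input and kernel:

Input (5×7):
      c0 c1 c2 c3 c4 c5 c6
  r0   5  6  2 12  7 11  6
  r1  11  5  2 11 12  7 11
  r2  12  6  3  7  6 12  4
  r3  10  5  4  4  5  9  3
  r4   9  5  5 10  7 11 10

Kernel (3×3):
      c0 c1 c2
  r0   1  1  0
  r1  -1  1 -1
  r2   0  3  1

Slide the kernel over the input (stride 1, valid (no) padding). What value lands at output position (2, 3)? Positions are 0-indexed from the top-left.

The receptive field on the input at this output position is [7 6 12 / 4 5 9 / 10 7 11]. Elementwise product with the kernel and sum: 7·1 + 6·1 + 4·-1 + 5·1 + 9·-1 + 7·3 + 11·1.

37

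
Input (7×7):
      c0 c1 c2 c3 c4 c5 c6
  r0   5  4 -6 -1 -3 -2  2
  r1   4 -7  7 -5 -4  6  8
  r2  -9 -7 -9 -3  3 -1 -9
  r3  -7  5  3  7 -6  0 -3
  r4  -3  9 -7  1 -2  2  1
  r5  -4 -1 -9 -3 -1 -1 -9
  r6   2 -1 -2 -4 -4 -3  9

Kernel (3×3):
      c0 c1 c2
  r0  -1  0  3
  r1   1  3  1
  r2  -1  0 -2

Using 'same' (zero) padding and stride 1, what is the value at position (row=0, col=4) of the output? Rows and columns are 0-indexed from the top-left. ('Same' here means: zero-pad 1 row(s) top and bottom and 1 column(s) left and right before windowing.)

-19

The receptive field on the zero-padded input at this output position is [0 0 0 / -1 -3 -2 / -5 -4 6]. Elementwise product with the kernel and sum: 0·-1 + 0·3 + -1·1 + -3·3 + -2·1 + -5·-1 + 6·-2.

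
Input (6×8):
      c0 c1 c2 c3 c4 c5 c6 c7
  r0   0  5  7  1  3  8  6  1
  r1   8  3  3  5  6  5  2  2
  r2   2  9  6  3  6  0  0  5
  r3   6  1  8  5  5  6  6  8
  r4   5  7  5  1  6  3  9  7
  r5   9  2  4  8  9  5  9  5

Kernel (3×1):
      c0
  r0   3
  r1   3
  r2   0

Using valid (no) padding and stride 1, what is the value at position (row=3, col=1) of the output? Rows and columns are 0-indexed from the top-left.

The receptive field on the input at this output position is [1 / 7 / 2]. Elementwise product with the kernel and sum: 1·3 + 7·3.

24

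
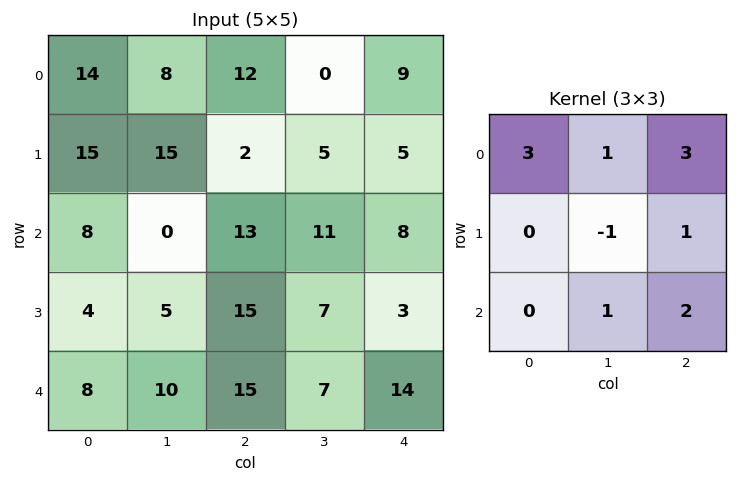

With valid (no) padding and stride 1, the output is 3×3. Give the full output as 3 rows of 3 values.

Output[0,0]: The receptive field on the input at this output position is [14 8 12 / 15 15 2 / 8 0 13]. Elementwise product with the kernel and sum: 14·3 + 8·1 + 12·3 + 15·-1 + 2·1 + 0·1 + 13·2.

99 74 90
114 89 36
113 67 105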